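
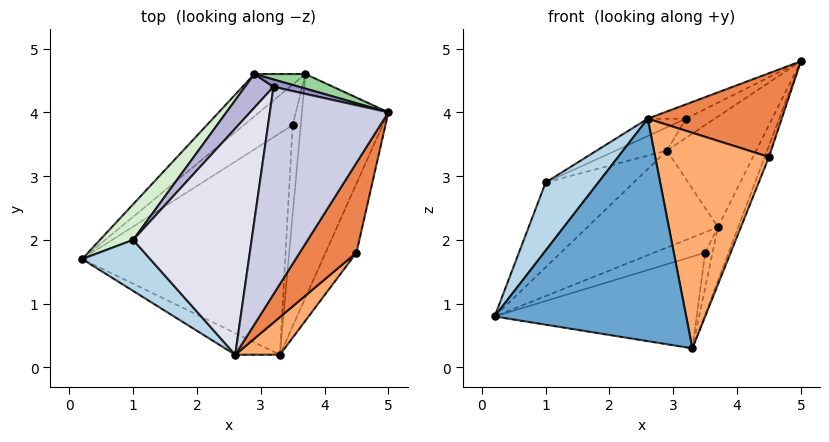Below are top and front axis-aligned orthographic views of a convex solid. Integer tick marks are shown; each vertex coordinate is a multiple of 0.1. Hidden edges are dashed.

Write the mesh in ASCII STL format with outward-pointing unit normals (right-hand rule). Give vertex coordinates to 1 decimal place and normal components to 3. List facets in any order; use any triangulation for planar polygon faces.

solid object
 facet normal -0.445 -0.891 -0.087
  outer loop
   vertex 2.6 0.2 3.9
   vertex 0.2 1.7 0.8
   vertex 3.3 0.2 0.3
  endloop
 endfacet
 facet normal 0.899 0.102 -0.426
  outer loop
   vertex 3.7 4.6 2.2
   vertex 5.0 4.0 4.8
   vertex 3.3 0.2 0.3
  endloop
 endfacet
 facet normal -0.787 -0.494 0.370
  outer loop
   vertex 1.0 2.0 2.9
   vertex 0.2 1.7 0.8
   vertex 2.6 0.2 3.9
  endloop
 endfacet
 facet normal 0.914 0.065 -0.400
  outer loop
   vertex 4.5 1.8 3.3
   vertex 3.3 0.2 0.3
   vertex 5.0 4.0 4.8
  endloop
 endfacet
 facet normal 0.627 -0.531 0.570
  outer loop
   vertex 4.5 1.8 3.3
   vertex 5.0 4.0 4.8
   vertex 2.6 0.2 3.9
  endloop
 endfacet
 facet normal 0.662 -0.738 0.129
  outer loop
   vertex 4.5 1.8 3.3
   vertex 2.6 0.2 3.9
   vertex 3.3 0.2 0.3
  endloop
 endfacet
 facet normal 0.036 0.383 -0.923
  outer loop
   vertex 3.5 3.8 1.8
   vertex 3.3 0.2 0.3
   vertex 0.2 1.7 0.8
  endloop
 endfacet
 facet normal -0.016 0.450 -0.893
  outer loop
   vertex 3.5 3.8 1.8
   vertex 0.2 1.7 0.8
   vertex 3.7 4.6 2.2
  endloop
 endfacet
 facet normal 0.371 0.340 -0.865
  outer loop
   vertex 3.5 3.8 1.8
   vertex 3.7 4.6 2.2
   vertex 3.3 0.2 0.3
  endloop
 endfacet
 facet normal 0.192 0.973 0.128
  outer loop
   vertex 2.9 4.6 3.4
   vertex 5.0 4.0 4.8
   vertex 3.7 4.6 2.2
  endloop
 endfacet
 facet normal -0.514 0.786 -0.343
  outer loop
   vertex 2.9 4.6 3.4
   vertex 3.7 4.6 2.2
   vertex 0.2 1.7 0.8
  endloop
 endfacet
 facet normal -0.806 0.545 0.229
  outer loop
   vertex 2.9 4.6 3.4
   vertex 0.2 1.7 0.8
   vertex 1.0 2.0 2.9
  endloop
 endfacet
 facet normal 0.030 0.934 0.356
  outer loop
   vertex 3.2 4.4 3.9
   vertex 5.0 4.0 4.8
   vertex 2.9 4.6 3.4
  endloop
 endfacet
 facet normal -0.705 0.403 0.584
  outer loop
   vertex 3.2 4.4 3.9
   vertex 2.9 4.6 3.4
   vertex 1.0 2.0 2.9
  endloop
 endfacet
 facet normal -0.435 0.062 0.898
  outer loop
   vertex 3.2 4.4 3.9
   vertex 2.6 0.2 3.9
   vertex 5.0 4.0 4.8
  endloop
 endfacet
 facet normal -0.473 0.068 0.878
  outer loop
   vertex 3.2 4.4 3.9
   vertex 1.0 2.0 2.9
   vertex 2.6 0.2 3.9
  endloop
 endfacet
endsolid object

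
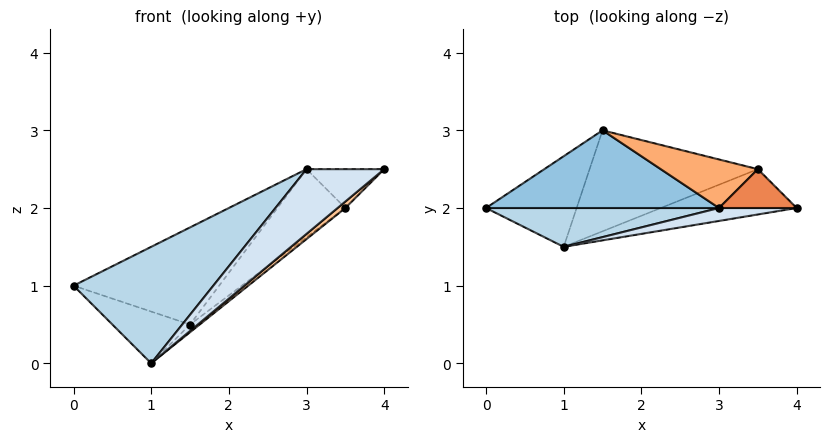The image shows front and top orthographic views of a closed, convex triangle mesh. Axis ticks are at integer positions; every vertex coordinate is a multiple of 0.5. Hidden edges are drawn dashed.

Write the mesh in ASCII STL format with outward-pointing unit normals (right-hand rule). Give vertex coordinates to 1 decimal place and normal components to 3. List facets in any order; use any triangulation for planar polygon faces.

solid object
 facet normal -0.527 0.422 -0.738
  outer loop
   vertex 1.0 1.5 0.0
   vertex 0.0 2.0 1.0
   vertex 1.5 3.0 0.5
  endloop
 endfacet
 facet normal -0.298 0.745 0.596
  outer loop
   vertex 3.0 2.0 2.5
   vertex 1.5 3.0 0.5
   vertex 0.0 2.0 1.0
  endloop
 endfacet
 facet normal -0.156 -0.937 0.312
  outer loop
   vertex 3.0 2.0 2.5
   vertex 0.0 2.0 1.0
   vertex 1.0 1.5 0.0
  endloop
 endfacet
 facet normal 0.000 -0.981 0.196
  outer loop
   vertex 3.0 2.0 2.5
   vertex 1.0 1.5 0.0
   vertex 4.0 2.0 2.5
  endloop
 endfacet
 facet normal 0.000 0.707 0.707
  outer loop
   vertex 3.5 2.5 2.0
   vertex 3.0 2.0 2.5
   vertex 4.0 2.0 2.5
  endloop
 endfacet
 facet normal -0.226 0.793 0.566
  outer loop
   vertex 3.5 2.5 2.0
   vertex 1.5 3.0 0.5
   vertex 3.0 2.0 2.5
  endloop
 endfacet
 facet normal 0.647 -0.108 -0.755
  outer loop
   vertex 3.5 2.5 2.0
   vertex 4.0 2.0 2.5
   vertex 1.0 1.5 0.0
  endloop
 endfacet
 facet normal 0.609 0.061 -0.791
  outer loop
   vertex 3.5 2.5 2.0
   vertex 1.0 1.5 0.0
   vertex 1.5 3.0 0.5
  endloop
 endfacet
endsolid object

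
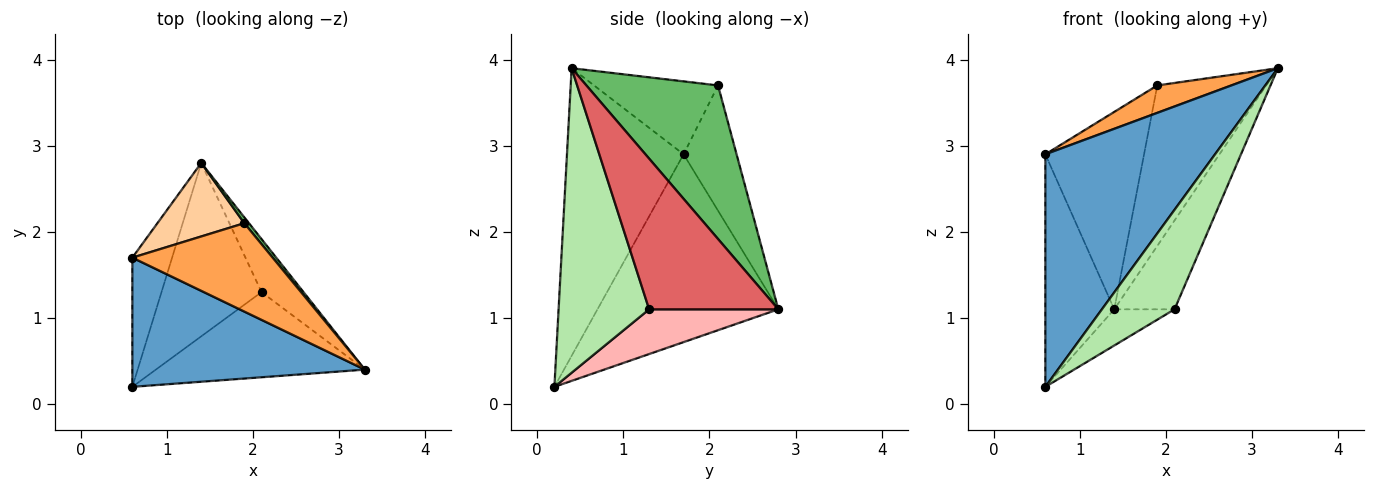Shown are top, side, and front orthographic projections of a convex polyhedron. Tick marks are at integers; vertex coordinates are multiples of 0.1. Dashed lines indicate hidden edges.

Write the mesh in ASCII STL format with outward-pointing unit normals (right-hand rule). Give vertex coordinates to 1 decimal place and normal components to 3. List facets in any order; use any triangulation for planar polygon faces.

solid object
 facet normal -0.515 -0.749 0.416
  outer loop
   vertex 0.6 0.2 0.2
   vertex 3.3 0.4 3.9
   vertex 0.6 1.7 2.9
  endloop
 endfacet
 facet normal -0.917 0.349 -0.194
  outer loop
   vertex 1.4 2.8 1.1
   vertex 0.6 0.2 0.2
   vertex 0.6 1.7 2.9
  endloop
 endfacet
 facet normal -0.445 -0.266 0.855
  outer loop
   vertex 1.9 2.1 3.7
   vertex 0.6 1.7 2.9
   vertex 3.3 0.4 3.9
  endloop
 endfacet
 facet normal -0.449 0.837 0.312
  outer loop
   vertex 1.9 2.1 3.7
   vertex 1.4 2.8 1.1
   vertex 0.6 1.7 2.9
  endloop
 endfacet
 facet normal 0.770 0.637 0.023
  outer loop
   vertex 1.9 2.1 3.7
   vertex 3.3 0.4 3.9
   vertex 1.4 2.8 1.1
  endloop
 endfacet
 facet normal 0.688 -0.552 -0.472
  outer loop
   vertex 2.1 1.3 1.1
   vertex 3.3 0.4 3.9
   vertex 0.6 0.2 0.2
  endloop
 endfacet
 facet normal 0.879 0.410 -0.245
  outer loop
   vertex 2.1 1.3 1.1
   vertex 1.4 2.8 1.1
   vertex 3.3 0.4 3.9
  endloop
 endfacet
 facet normal 0.401 0.187 -0.897
  outer loop
   vertex 2.1 1.3 1.1
   vertex 0.6 0.2 0.2
   vertex 1.4 2.8 1.1
  endloop
 endfacet
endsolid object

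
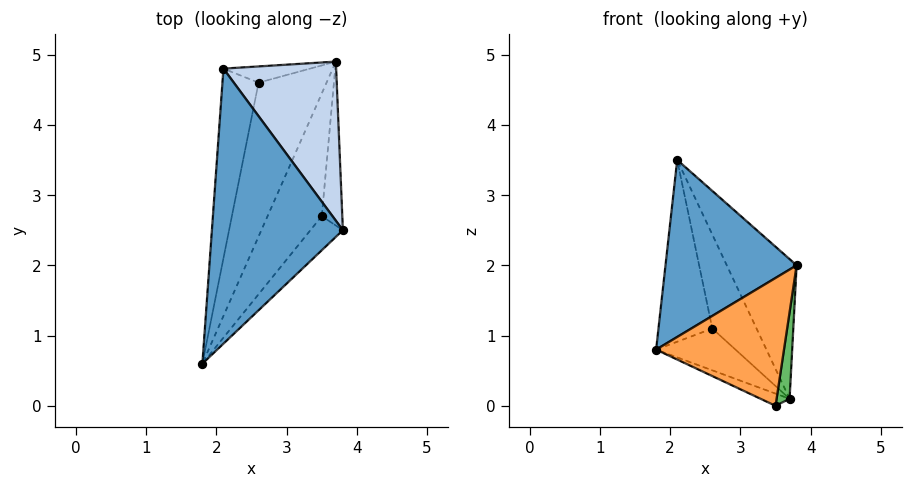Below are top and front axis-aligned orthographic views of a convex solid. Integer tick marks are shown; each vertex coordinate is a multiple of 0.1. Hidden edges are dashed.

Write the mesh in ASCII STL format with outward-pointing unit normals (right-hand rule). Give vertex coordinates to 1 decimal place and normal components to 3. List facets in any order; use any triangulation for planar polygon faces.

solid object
 facet normal 0.010 -0.541 0.841
  outer loop
   vertex 2.1 4.8 3.5
   vertex 1.8 0.6 0.8
   vertex 3.8 2.5 2.0
  endloop
 endfacet
 facet normal 0.841 0.357 0.406
  outer loop
   vertex 3.7 4.9 0.1
   vertex 2.1 4.8 3.5
   vertex 3.8 2.5 2.0
  endloop
 endfacet
 facet normal 0.731 -0.659 -0.176
  outer loop
   vertex 3.5 2.7 0.0
   vertex 3.8 2.5 2.0
   vertex 1.8 0.6 0.8
  endloop
 endfacet
 facet normal -0.508 0.085 -0.857
  outer loop
   vertex 3.5 2.7 0.0
   vertex 1.8 0.6 0.8
   vertex 3.7 4.9 0.1
  endloop
 endfacet
 facet normal 0.984 -0.082 -0.156
  outer loop
   vertex 3.5 2.7 0.0
   vertex 3.7 4.9 0.1
   vertex 3.8 2.5 2.0
  endloop
 endfacet
 facet normal -0.954 0.207 -0.216
  outer loop
   vertex 2.6 4.6 1.1
   vertex 1.8 0.6 0.8
   vertex 2.1 4.8 3.5
  endloop
 endfacet
 facet normal -0.688 0.190 -0.700
  outer loop
   vertex 2.6 4.6 1.1
   vertex 3.7 4.9 0.1
   vertex 1.8 0.6 0.8
  endloop
 endfacet
 facet normal -0.390 0.907 -0.157
  outer loop
   vertex 2.6 4.6 1.1
   vertex 2.1 4.8 3.5
   vertex 3.7 4.9 0.1
  endloop
 endfacet
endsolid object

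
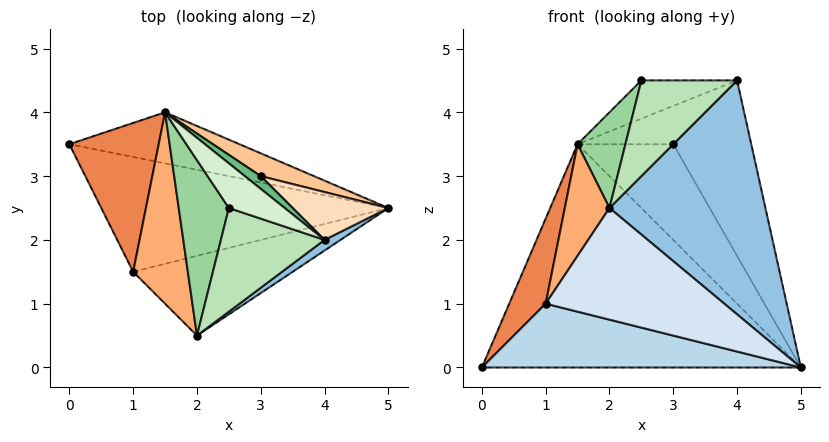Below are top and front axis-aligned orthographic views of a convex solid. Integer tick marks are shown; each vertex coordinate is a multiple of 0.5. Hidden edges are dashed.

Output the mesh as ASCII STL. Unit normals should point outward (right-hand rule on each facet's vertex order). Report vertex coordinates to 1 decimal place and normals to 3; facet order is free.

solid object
 facet normal 0.191 0.957 -0.219
  outer loop
   vertex 1.5 4.0 3.5
   vertex 5.0 2.5 0.0
   vertex 0.0 3.5 0.0
  endloop
 endfacet
 facet normal 0.576 -0.817 0.037
  outer loop
   vertex 4.0 2.0 4.5
   vertex 2.0 0.5 2.5
   vertex 5.0 2.5 0.0
  endloop
 endfacet
 facet normal -0.097 -0.483 -0.870
  outer loop
   vertex 1.0 1.5 1.0
   vertex 0.0 3.5 0.0
   vertex 5.0 2.5 0.0
  endloop
 endfacet
 facet normal 0.058 -0.812 -0.580
  outer loop
   vertex 1.0 1.5 1.0
   vertex 5.0 2.5 0.0
   vertex 2.0 0.5 2.5
  endloop
 endfacet
 facet normal -0.881 -0.235 0.411
  outer loop
   vertex 1.0 1.5 1.0
   vertex 1.5 4.0 3.5
   vertex 0.0 3.5 0.0
  endloop
 endfacet
 facet normal -0.874 -0.245 0.420
  outer loop
   vertex 1.0 1.5 1.0
   vertex 2.0 0.5 2.5
   vertex 1.5 4.0 3.5
  endloop
 endfacet
 facet normal 0.544 0.816 0.194
  outer loop
   vertex 3.0 3.0 3.5
   vertex 5.0 2.5 0.0
   vertex 1.5 4.0 3.5
  endloop
 endfacet
 facet normal 0.574 0.790 0.215
  outer loop
   vertex 3.0 3.0 3.5
   vertex 4.0 2.0 4.5
   vertex 5.0 2.5 0.0
  endloop
 endfacet
 facet normal 0.535 0.802 0.267
  outer loop
   vertex 3.0 3.0 3.5
   vertex 1.5 4.0 3.5
   vertex 4.0 2.0 4.5
  endloop
 endfacet
 facet normal -0.847 -0.254 0.466
  outer loop
   vertex 2.5 2.5 4.5
   vertex 1.5 4.0 3.5
   vertex 2.0 0.5 2.5
  endloop
 endfacet
 facet normal -0.221 -0.662 0.717
  outer loop
   vertex 2.5 2.5 4.5
   vertex 2.0 0.5 2.5
   vertex 4.0 2.0 4.5
  endloop
 endfacet
 facet normal 0.212 0.636 0.742
  outer loop
   vertex 2.5 2.5 4.5
   vertex 4.0 2.0 4.5
   vertex 1.5 4.0 3.5
  endloop
 endfacet
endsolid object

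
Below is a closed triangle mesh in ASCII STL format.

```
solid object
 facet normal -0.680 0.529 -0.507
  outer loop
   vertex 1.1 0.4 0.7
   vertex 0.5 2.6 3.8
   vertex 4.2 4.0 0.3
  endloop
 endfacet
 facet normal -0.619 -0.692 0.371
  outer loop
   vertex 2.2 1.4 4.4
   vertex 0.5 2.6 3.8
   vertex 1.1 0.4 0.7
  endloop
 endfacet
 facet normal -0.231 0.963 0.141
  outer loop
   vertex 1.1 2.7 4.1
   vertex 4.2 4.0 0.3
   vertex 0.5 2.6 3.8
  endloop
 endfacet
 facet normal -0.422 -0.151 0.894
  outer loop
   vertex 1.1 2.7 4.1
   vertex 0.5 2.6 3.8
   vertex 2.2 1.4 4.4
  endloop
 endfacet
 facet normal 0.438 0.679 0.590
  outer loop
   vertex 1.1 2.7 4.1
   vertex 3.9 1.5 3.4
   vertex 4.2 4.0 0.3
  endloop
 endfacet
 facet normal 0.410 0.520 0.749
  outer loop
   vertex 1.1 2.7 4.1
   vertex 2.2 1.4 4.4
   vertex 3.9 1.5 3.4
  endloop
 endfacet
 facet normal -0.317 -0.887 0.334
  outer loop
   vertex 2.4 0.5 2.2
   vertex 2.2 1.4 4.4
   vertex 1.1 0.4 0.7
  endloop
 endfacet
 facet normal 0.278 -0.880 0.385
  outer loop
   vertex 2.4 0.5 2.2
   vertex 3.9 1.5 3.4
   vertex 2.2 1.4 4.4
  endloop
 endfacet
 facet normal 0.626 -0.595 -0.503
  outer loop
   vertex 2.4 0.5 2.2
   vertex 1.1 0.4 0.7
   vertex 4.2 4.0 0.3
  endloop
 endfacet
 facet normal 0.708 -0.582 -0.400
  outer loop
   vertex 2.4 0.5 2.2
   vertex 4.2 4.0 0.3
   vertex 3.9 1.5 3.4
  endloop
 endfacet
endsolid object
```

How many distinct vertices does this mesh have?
7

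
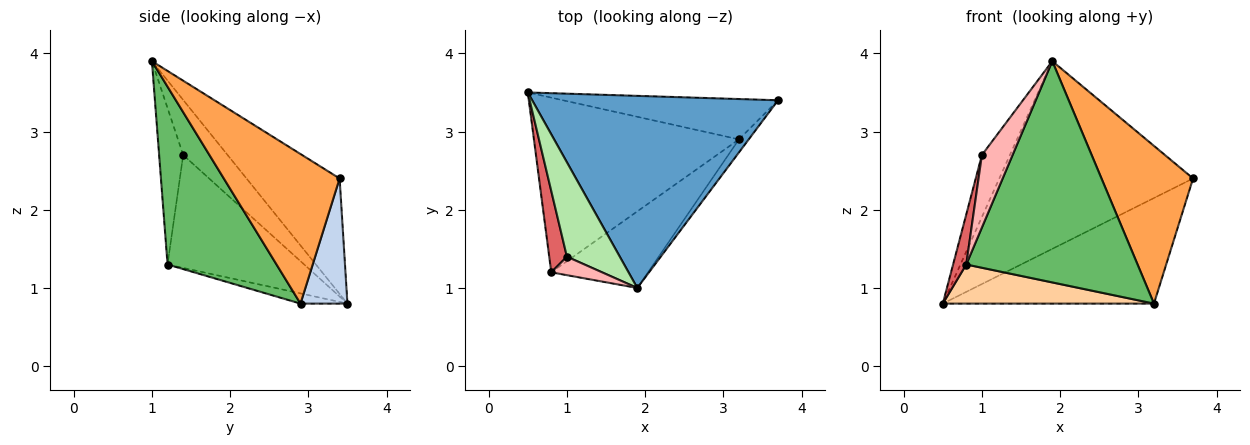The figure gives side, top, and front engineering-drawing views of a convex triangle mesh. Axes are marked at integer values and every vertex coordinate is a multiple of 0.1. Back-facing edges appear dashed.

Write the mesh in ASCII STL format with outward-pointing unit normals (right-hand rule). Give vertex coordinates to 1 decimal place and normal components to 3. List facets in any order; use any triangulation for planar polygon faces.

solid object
 facet normal -0.318 0.663 0.678
  outer loop
   vertex 1.9 1.0 3.9
   vertex 3.7 3.4 2.4
   vertex 0.5 3.5 0.8
  endloop
 endfacet
 facet normal 0.203 0.915 -0.349
  outer loop
   vertex 3.2 2.9 0.8
   vertex 0.5 3.5 0.8
   vertex 3.7 3.4 2.4
  endloop
 endfacet
 facet normal 0.783 -0.619 -0.051
  outer loop
   vertex 3.2 2.9 0.8
   vertex 3.7 3.4 2.4
   vertex 1.9 1.0 3.9
  endloop
 endfacet
 facet normal -0.048 -0.218 -0.975
  outer loop
   vertex 0.8 1.2 1.3
   vertex 0.5 3.5 0.8
   vertex 3.2 2.9 0.8
  endloop
 endfacet
 facet normal 0.515 -0.810 -0.280
  outer loop
   vertex 0.8 1.2 1.3
   vertex 3.2 2.9 0.8
   vertex 1.9 1.0 3.9
  endloop
 endfacet
 facet normal -0.657 0.414 0.630
  outer loop
   vertex 1.0 1.4 2.7
   vertex 1.9 1.0 3.9
   vertex 0.5 3.5 0.8
  endloop
 endfacet
 facet normal -0.984 -0.095 0.154
  outer loop
   vertex 1.0 1.4 2.7
   vertex 0.5 3.5 0.8
   vertex 0.8 1.2 1.3
  endloop
 endfacet
 facet normal -0.605 -0.771 0.197
  outer loop
   vertex 1.0 1.4 2.7
   vertex 0.8 1.2 1.3
   vertex 1.9 1.0 3.9
  endloop
 endfacet
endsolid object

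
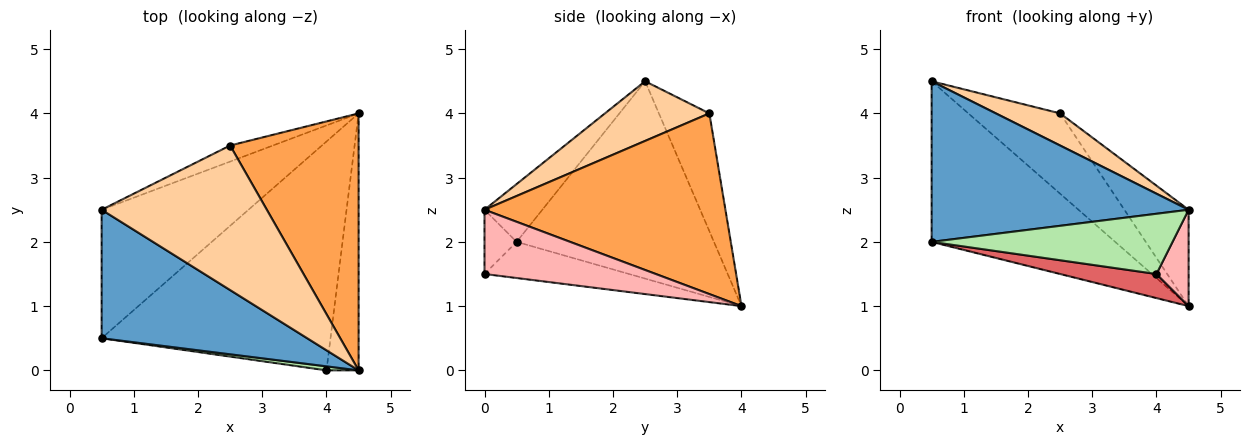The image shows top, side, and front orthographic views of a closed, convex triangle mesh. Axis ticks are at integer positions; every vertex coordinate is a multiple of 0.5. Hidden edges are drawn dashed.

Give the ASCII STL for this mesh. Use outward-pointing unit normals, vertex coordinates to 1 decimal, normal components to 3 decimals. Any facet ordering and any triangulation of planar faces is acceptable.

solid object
 facet normal -0.173 -0.769 0.615
  outer loop
   vertex 0.5 2.5 4.5
   vertex 0.5 0.5 2.0
   vertex 4.5 0.0 2.5
  endloop
 endfacet
 facet normal -0.643 0.598 -0.478
  outer loop
   vertex 0.5 2.5 4.5
   vertex 4.5 4.0 1.0
   vertex 0.5 0.5 2.0
  endloop
 endfacet
 facet normal 0.796 0.212 0.566
  outer loop
   vertex 2.5 3.5 4.0
   vertex 4.5 0.0 2.5
   vertex 4.5 4.0 1.0
  endloop
 endfacet
 facet normal 0.332 -0.205 0.921
  outer loop
   vertex 2.5 3.5 4.0
   vertex 0.5 2.5 4.5
   vertex 4.5 0.0 2.5
  endloop
 endfacet
 facet normal -0.475 0.863 -0.173
  outer loop
   vertex 2.5 3.5 4.0
   vertex 4.5 4.0 1.0
   vertex 0.5 2.5 4.5
  endloop
 endfacet
 facet normal -0.132 -0.989 0.066
  outer loop
   vertex 4.0 0.0 1.5
   vertex 4.5 0.0 2.5
   vertex 0.5 0.5 2.0
  endloop
 endfacet
 facet normal -0.155 -0.103 -0.982
  outer loop
   vertex 4.0 0.0 1.5
   vertex 0.5 0.5 2.0
   vertex 4.5 4.0 1.0
  endloop
 endfacet
 facet normal 0.882 -0.165 -0.441
  outer loop
   vertex 4.0 0.0 1.5
   vertex 4.5 4.0 1.0
   vertex 4.5 0.0 2.5
  endloop
 endfacet
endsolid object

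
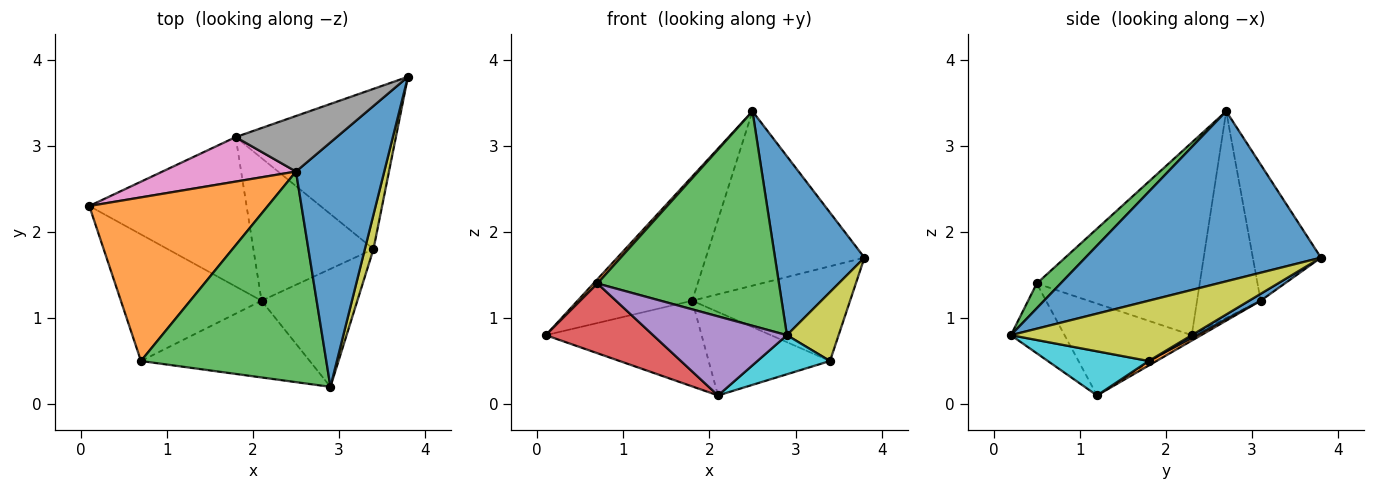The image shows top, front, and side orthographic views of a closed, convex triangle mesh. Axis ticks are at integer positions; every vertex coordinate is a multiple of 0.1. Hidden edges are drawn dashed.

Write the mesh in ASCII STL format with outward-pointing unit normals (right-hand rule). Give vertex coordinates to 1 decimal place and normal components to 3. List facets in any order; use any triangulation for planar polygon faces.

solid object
 facet normal 0.841 -0.319 0.437
  outer loop
   vertex 2.5 2.7 3.4
   vertex 2.9 0.2 0.8
   vertex 3.8 3.8 1.7
  endloop
 endfacet
 facet normal -0.733 -0.018 0.680
  outer loop
   vertex 0.7 0.5 1.4
   vertex 2.5 2.7 3.4
   vertex 0.1 2.3 0.8
  endloop
 endfacet
 facet normal 0.093 -0.710 0.698
  outer loop
   vertex 0.7 0.5 1.4
   vertex 2.9 0.2 0.8
   vertex 2.5 2.7 3.4
  endloop
 endfacet
 facet normal -0.496 -0.419 -0.760
  outer loop
   vertex 2.1 1.2 0.1
   vertex 0.7 0.5 1.4
   vertex 0.1 2.3 0.8
  endloop
 endfacet
 facet normal -0.277 -0.690 -0.669
  outer loop
   vertex 2.1 1.2 0.1
   vertex 2.9 0.2 0.8
   vertex 0.7 0.5 1.4
  endloop
 endfacet
 facet normal -0.030 0.497 -0.867
  outer loop
   vertex 1.8 3.1 1.2
   vertex 2.1 1.2 0.1
   vertex 0.1 2.3 0.8
  endloop
 endfacet
 facet normal -0.463 0.834 0.299
  outer loop
   vertex 1.8 3.1 1.2
   vertex 0.1 2.3 0.8
   vertex 2.5 2.7 3.4
  endloop
 endfacet
 facet normal -0.379 0.882 0.281
  outer loop
   vertex 1.8 3.1 1.2
   vertex 2.5 2.7 3.4
   vertex 3.8 3.8 1.7
  endloop
 endfacet
 facet normal 0.953 -0.272 0.136
  outer loop
   vertex 3.4 1.8 0.5
   vertex 3.8 3.8 1.7
   vertex 2.9 0.2 0.8
  endloop
 endfacet
 facet normal 0.401 -0.288 -0.870
  outer loop
   vertex 3.4 1.8 0.5
   vertex 2.9 0.2 0.8
   vertex 2.1 1.2 0.1
  endloop
 endfacet
 facet normal 0.037 0.509 -0.860
  outer loop
   vertex 3.4 1.8 0.5
   vertex 1.8 3.1 1.2
   vertex 3.8 3.8 1.7
  endloop
 endfacet
 facet normal 0.033 0.505 -0.863
  outer loop
   vertex 3.4 1.8 0.5
   vertex 2.1 1.2 0.1
   vertex 1.8 3.1 1.2
  endloop
 endfacet
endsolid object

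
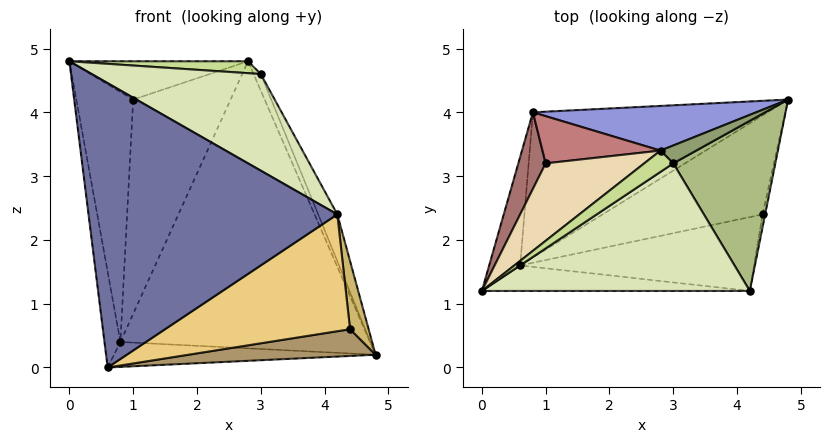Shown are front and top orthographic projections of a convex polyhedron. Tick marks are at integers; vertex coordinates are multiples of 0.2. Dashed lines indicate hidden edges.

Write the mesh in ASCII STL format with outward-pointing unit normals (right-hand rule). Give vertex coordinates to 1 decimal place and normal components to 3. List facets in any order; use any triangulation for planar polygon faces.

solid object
 facet normal -0.051 -0.995 -0.089
  outer loop
   vertex 4.2 1.2 2.4
   vertex 0.0 1.2 4.8
   vertex 0.6 1.6 0.0
  endloop
 endfacet
 facet normal -0.988 0.102 -0.115
  outer loop
   vertex 0.8 4.0 0.4
   vertex 0.6 1.6 0.0
   vertex 0.0 1.2 4.8
  endloop
 endfacet
 facet normal -0.042 0.987 0.154
  outer loop
   vertex 0.8 4.0 0.4
   vertex 2.8 3.4 4.8
   vertex 4.8 4.2 0.2
  endloop
 endfacet
 facet normal -0.058 0.169 -0.984
  outer loop
   vertex 0.8 4.0 0.4
   vertex 4.8 4.2 0.2
   vertex 0.6 1.6 0.0
  endloop
 endfacet
 facet normal 0.816 0.393 0.423
  outer loop
   vertex 3.0 3.2 4.6
   vertex 4.8 4.2 0.2
   vertex 2.8 3.4 4.8
  endloop
 endfacet
 facet normal 0.911 0.109 0.398
  outer loop
   vertex 3.0 3.2 4.6
   vertex 4.2 1.2 2.4
   vertex 4.8 4.2 0.2
  endloop
 endfacet
 facet normal 0.358 -0.456 0.815
  outer loop
   vertex 3.0 3.2 4.6
   vertex 2.8 3.4 4.8
   vertex 0.0 1.2 4.8
  endloop
 endfacet
 facet normal 0.415 -0.549 0.726
  outer loop
   vertex 3.0 3.2 4.6
   vertex 0.0 1.2 4.8
   vertex 4.2 1.2 2.4
  endloop
 endfacet
 facet normal 0.203 -0.255 -0.945
  outer loop
   vertex 4.4 2.4 0.6
   vertex 0.6 1.6 0.0
   vertex 4.8 4.2 0.2
  endloop
 endfacet
 facet normal 0.973 -0.226 -0.042
  outer loop
   vertex 4.4 2.4 0.6
   vertex 4.8 4.2 0.2
   vertex 4.2 1.2 2.4
  endloop
 endfacet
 facet normal 0.254 -0.818 -0.517
  outer loop
   vertex 4.4 2.4 0.6
   vertex 4.2 1.2 2.4
   vertex 0.6 1.6 0.0
  endloop
 endfacet
 facet normal -0.329 0.418 0.847
  outer loop
   vertex 1.0 3.2 4.2
   vertex 0.0 1.2 4.8
   vertex 2.8 3.4 4.8
  endloop
 endfacet
 facet normal -0.867 0.477 0.146
  outer loop
   vertex 1.0 3.2 4.2
   vertex 0.8 4.0 0.4
   vertex 0.0 1.2 4.8
  endloop
 endfacet
 facet normal -0.177 0.961 0.212
  outer loop
   vertex 1.0 3.2 4.2
   vertex 2.8 3.4 4.8
   vertex 0.8 4.0 0.4
  endloop
 endfacet
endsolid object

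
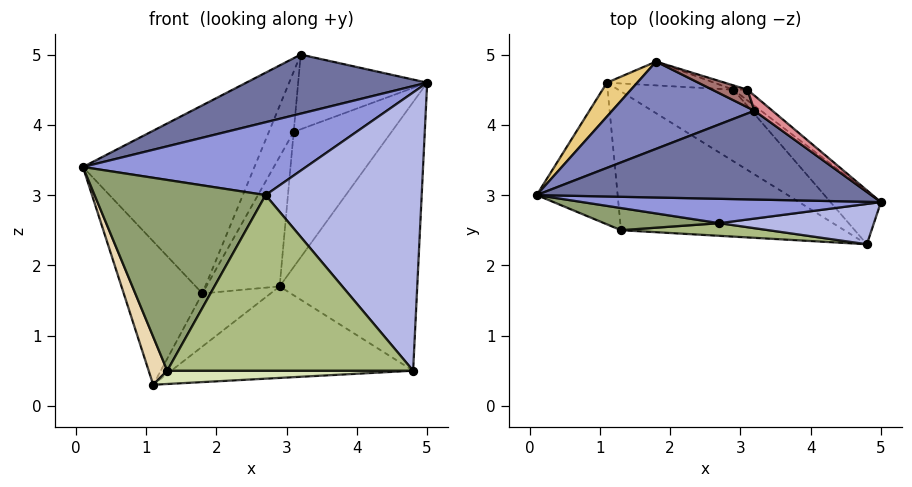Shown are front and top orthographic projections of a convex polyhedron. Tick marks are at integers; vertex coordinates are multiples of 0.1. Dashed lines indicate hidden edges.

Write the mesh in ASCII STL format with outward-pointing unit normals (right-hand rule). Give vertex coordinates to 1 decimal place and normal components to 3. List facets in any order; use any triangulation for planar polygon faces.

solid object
 facet normal -0.210 -0.542 0.814
  outer loop
   vertex 3.2 4.2 5.0
   vertex 0.1 3.0 3.4
   vertex 5.0 2.9 4.6
  endloop
 endfacet
 facet normal -0.494 0.789 0.366
  outer loop
   vertex 3.2 4.2 5.0
   vertex 1.8 4.9 1.6
   vertex 0.1 3.0 3.4
  endloop
 endfacet
 facet normal -0.097 -0.944 0.316
  outer loop
   vertex 2.7 2.6 3.0
   vertex 5.0 2.9 4.6
   vertex 0.1 3.0 3.4
  endloop
 endfacet
 facet normal 0.029 -0.989 0.143
  outer loop
   vertex 2.7 2.6 3.0
   vertex 4.8 2.3 0.5
   vertex 5.0 2.9 4.6
  endloop
 endfacet
 facet normal -0.134 -0.984 0.114
  outer loop
   vertex 2.7 2.6 3.0
   vertex 0.1 3.0 3.4
   vertex 1.3 2.5 0.5
  endloop
 endfacet
 facet normal -0.057 -0.996 0.072
  outer loop
   vertex 2.7 2.6 3.0
   vertex 1.3 2.5 0.5
   vertex 4.8 2.3 0.5
  endloop
 endfacet
 facet normal 0.712 0.689 -0.136
  outer loop
   vertex 2.9 4.5 1.7
   vertex 5.0 2.9 4.6
   vertex 4.8 2.3 0.5
  endloop
 endfacet
 facet normal -0.005 -0.095 -0.995
  outer loop
   vertex 1.1 4.6 0.3
   vertex 4.8 2.3 0.5
   vertex 1.3 2.5 0.5
  endloop
 endfacet
 facet normal 0.346 0.856 -0.384
  outer loop
   vertex 1.1 4.6 0.3
   vertex 1.8 4.9 1.6
   vertex 2.9 4.5 1.7
  endloop
 endfacet
 facet normal 0.463 0.698 -0.546
  outer loop
   vertex 1.1 4.6 0.3
   vertex 2.9 4.5 1.7
   vertex 4.8 2.3 0.5
  endloop
 endfacet
 facet normal -0.645 0.744 0.176
  outer loop
   vertex 1.1 4.6 0.3
   vertex 0.1 3.0 3.4
   vertex 1.8 4.9 1.6
  endloop
 endfacet
 facet normal -0.924 -0.122 -0.361
  outer loop
   vertex 1.1 4.6 0.3
   vertex 1.3 2.5 0.5
   vertex 0.1 3.0 3.4
  endloop
 endfacet
 facet normal -0.196 0.941 0.275
  outer loop
   vertex 3.1 4.5 3.9
   vertex 1.8 4.9 1.6
   vertex 3.2 4.2 5.0
  endloop
 endfacet
 facet normal 0.344 0.938 -0.031
  outer loop
   vertex 3.1 4.5 3.9
   vertex 2.9 4.5 1.7
   vertex 1.8 4.9 1.6
  endloop
 endfacet
 facet normal 0.601 0.783 0.159
  outer loop
   vertex 3.1 4.5 3.9
   vertex 3.2 4.2 5.0
   vertex 5.0 2.9 4.6
  endloop
 endfacet
 facet normal 0.656 0.753 -0.060
  outer loop
   vertex 3.1 4.5 3.9
   vertex 5.0 2.9 4.6
   vertex 2.9 4.5 1.7
  endloop
 endfacet
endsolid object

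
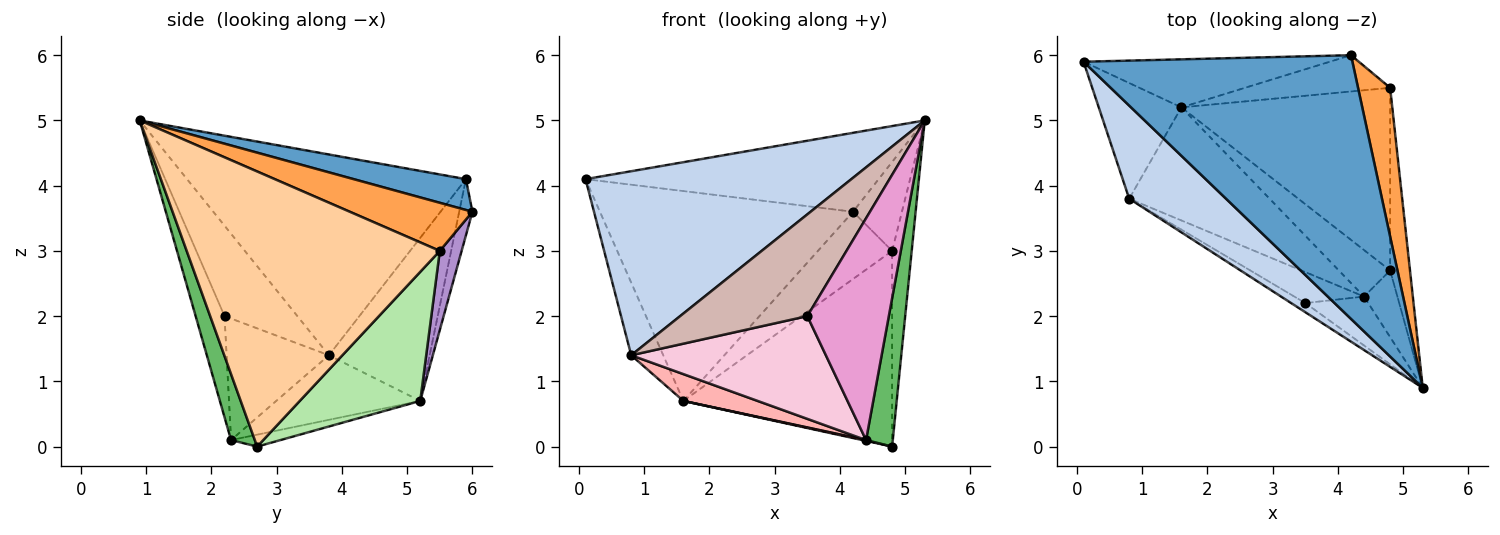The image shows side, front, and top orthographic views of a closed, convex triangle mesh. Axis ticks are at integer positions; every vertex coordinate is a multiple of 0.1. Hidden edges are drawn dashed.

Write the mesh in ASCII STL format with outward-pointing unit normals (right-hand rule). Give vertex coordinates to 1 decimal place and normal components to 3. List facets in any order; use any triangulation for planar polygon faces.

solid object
 facet normal 0.109 0.285 0.952
  outer loop
   vertex 4.2 6.0 3.6
   vertex 0.1 5.9 4.1
   vertex 5.3 0.9 5.0
  endloop
 endfacet
 facet normal -0.683 -0.651 0.329
  outer loop
   vertex 0.8 3.8 1.4
   vertex 5.3 0.9 5.0
   vertex 0.1 5.9 4.1
  endloop
 endfacet
 facet normal 0.789 0.315 0.527
  outer loop
   vertex 4.8 5.5 3.0
   vertex 4.2 6.0 3.6
   vertex 5.3 0.9 5.0
  endloop
 endfacet
 facet normal 0.994 0.077 -0.072
  outer loop
   vertex 4.8 5.5 3.0
   vertex 5.3 0.9 5.0
   vertex 4.8 2.7 0.0
  endloop
 endfacet
 facet normal 0.629 -0.709 -0.318
  outer loop
   vertex 4.4 2.3 0.1
   vertex 4.8 2.7 0.0
   vertex 5.3 0.9 5.0
  endloop
 endfacet
 facet normal 0.389 0.674 -0.629
  outer loop
   vertex 1.6 5.2 0.7
   vertex 4.8 5.5 3.0
   vertex 4.8 2.7 0.0
  endloop
 endfacet
 facet normal -0.226 -0.017 -0.974
  outer loop
   vertex 1.6 5.2 0.7
   vertex 4.8 2.7 0.0
   vertex 4.4 2.3 0.1
  endloop
 endfacet
 facet normal -0.408 -0.211 -0.888
  outer loop
   vertex 1.6 5.2 0.7
   vertex 4.4 2.3 0.1
   vertex 0.8 3.8 1.4
  endloop
 endfacet
 facet normal 0.250 0.852 -0.460
  outer loop
   vertex 1.6 5.2 0.7
   vertex 4.2 6.0 3.6
   vertex 4.8 5.5 3.0
  endloop
 endfacet
 facet normal -0.051 0.974 -0.223
  outer loop
   vertex 1.6 5.2 0.7
   vertex 0.1 5.9 4.1
   vertex 4.2 6.0 3.6
  endloop
 endfacet
 facet normal -0.858 0.273 -0.435
  outer loop
   vertex 1.6 5.2 0.7
   vertex 0.8 3.8 1.4
   vertex 0.1 5.9 4.1
  endloop
 endfacet
 facet normal -0.495 -0.865 -0.078
  outer loop
   vertex 3.5 2.2 2.0
   vertex 5.3 0.9 5.0
   vertex 0.8 3.8 1.4
  endloop
 endfacet
 facet normal -0.327 -0.923 -0.204
  outer loop
   vertex 3.5 2.2 2.0
   vertex 4.4 2.3 0.1
   vertex 5.3 0.9 5.0
  endloop
 endfacet
 facet normal -0.449 -0.855 -0.258
  outer loop
   vertex 3.5 2.2 2.0
   vertex 0.8 3.8 1.4
   vertex 4.4 2.3 0.1
  endloop
 endfacet
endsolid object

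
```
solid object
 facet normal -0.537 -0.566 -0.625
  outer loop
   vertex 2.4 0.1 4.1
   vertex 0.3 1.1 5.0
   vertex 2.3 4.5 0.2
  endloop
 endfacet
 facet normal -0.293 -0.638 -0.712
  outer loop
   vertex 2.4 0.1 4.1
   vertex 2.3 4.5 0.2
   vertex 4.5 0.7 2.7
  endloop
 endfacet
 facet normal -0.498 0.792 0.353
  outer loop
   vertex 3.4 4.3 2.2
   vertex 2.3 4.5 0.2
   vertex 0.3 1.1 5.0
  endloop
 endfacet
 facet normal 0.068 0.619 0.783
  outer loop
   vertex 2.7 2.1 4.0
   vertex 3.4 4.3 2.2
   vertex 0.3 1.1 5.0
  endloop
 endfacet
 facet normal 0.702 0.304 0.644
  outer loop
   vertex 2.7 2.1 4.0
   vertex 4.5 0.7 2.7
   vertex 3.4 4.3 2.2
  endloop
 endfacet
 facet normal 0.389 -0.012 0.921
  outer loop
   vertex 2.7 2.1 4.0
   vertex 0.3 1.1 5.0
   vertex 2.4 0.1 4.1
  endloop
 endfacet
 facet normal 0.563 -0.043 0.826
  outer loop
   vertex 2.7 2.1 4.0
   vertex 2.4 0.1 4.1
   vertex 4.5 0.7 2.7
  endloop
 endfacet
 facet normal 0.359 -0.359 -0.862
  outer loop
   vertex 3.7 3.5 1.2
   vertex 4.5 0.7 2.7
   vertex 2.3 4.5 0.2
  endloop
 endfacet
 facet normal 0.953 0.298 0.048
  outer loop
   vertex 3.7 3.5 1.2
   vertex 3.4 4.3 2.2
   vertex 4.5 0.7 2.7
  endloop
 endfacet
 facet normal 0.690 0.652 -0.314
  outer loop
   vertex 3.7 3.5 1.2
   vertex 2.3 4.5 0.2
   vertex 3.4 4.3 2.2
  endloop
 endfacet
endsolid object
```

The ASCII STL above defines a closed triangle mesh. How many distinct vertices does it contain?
7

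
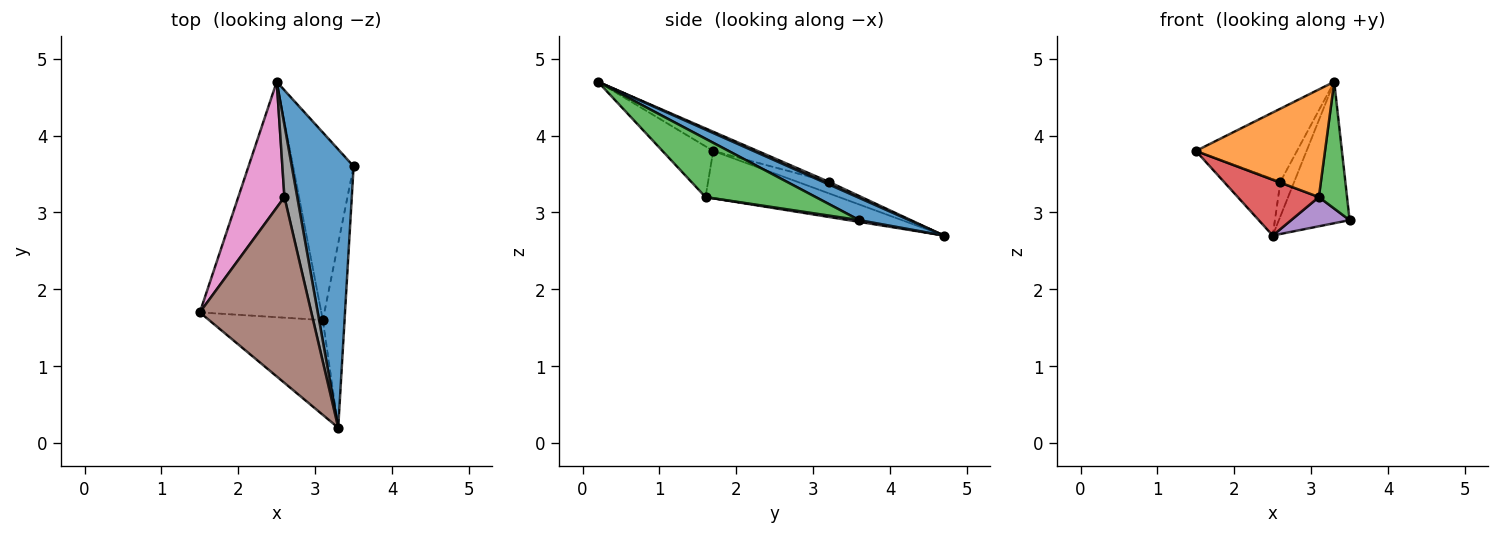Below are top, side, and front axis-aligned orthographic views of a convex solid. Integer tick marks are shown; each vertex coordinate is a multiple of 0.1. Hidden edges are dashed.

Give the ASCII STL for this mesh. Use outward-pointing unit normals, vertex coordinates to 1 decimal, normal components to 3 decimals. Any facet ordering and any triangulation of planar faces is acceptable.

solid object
 facet normal 0.305 0.432 0.849
  outer loop
   vertex 2.5 4.7 2.7
   vertex 3.3 0.2 4.7
   vertex 3.5 3.6 2.9
  endloop
 endfacet
 facet normal -0.283 -0.720 -0.634
  outer loop
   vertex 3.1 1.6 3.2
   vertex 3.3 0.2 4.7
   vertex 1.5 1.7 3.8
  endloop
 endfacet
 facet normal 0.911 -0.233 -0.339
  outer loop
   vertex 3.1 1.6 3.2
   vertex 3.5 3.6 2.9
   vertex 3.3 0.2 4.7
  endloop
 endfacet
 facet normal -0.355 -0.215 -0.910
  outer loop
   vertex 3.1 1.6 3.2
   vertex 1.5 1.7 3.8
   vertex 2.5 4.7 2.7
  endloop
 endfacet
 facet normal 0.028 -0.154 -0.988
  outer loop
   vertex 3.1 1.6 3.2
   vertex 2.5 4.7 2.7
   vertex 3.5 3.6 2.9
  endloop
 endfacet
 facet normal -0.158 0.361 0.919
  outer loop
   vertex 2.6 3.2 3.4
   vertex 1.5 1.7 3.8
   vertex 3.3 0.2 4.7
  endloop
 endfacet
 facet normal -0.222 0.400 0.889
  outer loop
   vertex 2.6 3.2 3.4
   vertex 2.5 4.7 2.7
   vertex 1.5 1.7 3.8
  endloop
 endfacet
 facet normal 0.177 0.426 0.887
  outer loop
   vertex 2.6 3.2 3.4
   vertex 3.3 0.2 4.7
   vertex 2.5 4.7 2.7
  endloop
 endfacet
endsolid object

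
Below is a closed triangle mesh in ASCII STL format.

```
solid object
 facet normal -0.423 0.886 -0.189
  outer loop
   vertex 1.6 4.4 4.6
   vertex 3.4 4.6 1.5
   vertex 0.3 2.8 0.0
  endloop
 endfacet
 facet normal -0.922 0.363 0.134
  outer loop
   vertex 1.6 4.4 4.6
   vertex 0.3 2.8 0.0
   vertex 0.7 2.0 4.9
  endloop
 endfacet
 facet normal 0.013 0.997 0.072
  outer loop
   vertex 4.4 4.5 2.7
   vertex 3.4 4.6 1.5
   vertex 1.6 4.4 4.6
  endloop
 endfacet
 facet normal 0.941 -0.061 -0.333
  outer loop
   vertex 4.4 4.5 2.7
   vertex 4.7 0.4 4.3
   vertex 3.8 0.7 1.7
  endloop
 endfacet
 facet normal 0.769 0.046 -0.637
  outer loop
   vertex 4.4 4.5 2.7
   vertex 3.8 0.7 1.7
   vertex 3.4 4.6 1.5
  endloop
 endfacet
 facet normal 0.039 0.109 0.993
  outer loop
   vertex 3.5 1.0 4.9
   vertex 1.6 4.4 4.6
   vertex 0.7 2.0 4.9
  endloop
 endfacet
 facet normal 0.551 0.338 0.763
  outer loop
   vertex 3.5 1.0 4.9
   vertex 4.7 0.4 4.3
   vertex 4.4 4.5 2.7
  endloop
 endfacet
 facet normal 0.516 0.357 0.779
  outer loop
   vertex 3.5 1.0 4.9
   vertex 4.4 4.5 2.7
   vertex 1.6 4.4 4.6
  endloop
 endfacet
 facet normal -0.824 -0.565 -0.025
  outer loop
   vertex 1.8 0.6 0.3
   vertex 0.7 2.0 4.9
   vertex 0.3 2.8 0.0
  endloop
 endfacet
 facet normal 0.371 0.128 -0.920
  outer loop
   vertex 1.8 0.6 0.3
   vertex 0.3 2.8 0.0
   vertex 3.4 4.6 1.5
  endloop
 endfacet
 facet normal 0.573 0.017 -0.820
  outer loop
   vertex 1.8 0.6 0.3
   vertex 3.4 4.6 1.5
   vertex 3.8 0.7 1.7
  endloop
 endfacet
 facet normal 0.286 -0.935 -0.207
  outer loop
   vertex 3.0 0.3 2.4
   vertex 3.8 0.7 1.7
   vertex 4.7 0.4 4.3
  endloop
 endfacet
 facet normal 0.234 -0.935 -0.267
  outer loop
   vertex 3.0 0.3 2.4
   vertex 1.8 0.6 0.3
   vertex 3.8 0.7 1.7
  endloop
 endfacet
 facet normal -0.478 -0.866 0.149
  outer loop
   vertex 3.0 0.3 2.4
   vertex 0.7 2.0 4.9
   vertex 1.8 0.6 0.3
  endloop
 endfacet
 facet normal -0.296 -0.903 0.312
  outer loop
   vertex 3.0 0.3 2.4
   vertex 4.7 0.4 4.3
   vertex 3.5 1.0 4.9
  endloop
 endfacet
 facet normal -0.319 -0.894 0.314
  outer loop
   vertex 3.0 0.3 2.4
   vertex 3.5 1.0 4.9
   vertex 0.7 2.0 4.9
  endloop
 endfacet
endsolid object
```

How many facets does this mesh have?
16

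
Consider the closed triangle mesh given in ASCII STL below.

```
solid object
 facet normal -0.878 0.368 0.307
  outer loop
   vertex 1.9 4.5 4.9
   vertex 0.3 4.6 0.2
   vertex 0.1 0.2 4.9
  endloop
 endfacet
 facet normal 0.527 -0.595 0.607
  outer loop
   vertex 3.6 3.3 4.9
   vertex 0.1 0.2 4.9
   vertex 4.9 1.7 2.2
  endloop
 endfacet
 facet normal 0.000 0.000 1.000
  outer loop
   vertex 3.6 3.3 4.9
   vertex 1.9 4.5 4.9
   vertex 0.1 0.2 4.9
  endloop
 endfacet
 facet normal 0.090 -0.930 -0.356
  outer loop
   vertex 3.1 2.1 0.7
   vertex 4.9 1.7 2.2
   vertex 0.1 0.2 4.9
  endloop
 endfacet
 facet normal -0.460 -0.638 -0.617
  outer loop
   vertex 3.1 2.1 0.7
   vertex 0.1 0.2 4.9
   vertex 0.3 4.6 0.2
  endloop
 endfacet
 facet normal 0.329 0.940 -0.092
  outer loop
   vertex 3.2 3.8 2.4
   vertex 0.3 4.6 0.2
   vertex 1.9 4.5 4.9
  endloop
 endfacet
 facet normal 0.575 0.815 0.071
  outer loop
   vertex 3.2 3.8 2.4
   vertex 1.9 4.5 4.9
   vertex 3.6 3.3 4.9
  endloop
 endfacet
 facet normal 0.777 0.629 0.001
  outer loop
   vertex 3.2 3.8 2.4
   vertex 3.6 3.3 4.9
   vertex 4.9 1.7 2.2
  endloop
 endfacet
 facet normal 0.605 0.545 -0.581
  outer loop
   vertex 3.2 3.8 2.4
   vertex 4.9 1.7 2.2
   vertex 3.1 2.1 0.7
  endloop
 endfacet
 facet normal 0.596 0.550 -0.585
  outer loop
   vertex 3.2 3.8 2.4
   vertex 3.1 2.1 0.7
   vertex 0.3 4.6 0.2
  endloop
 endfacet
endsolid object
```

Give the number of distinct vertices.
7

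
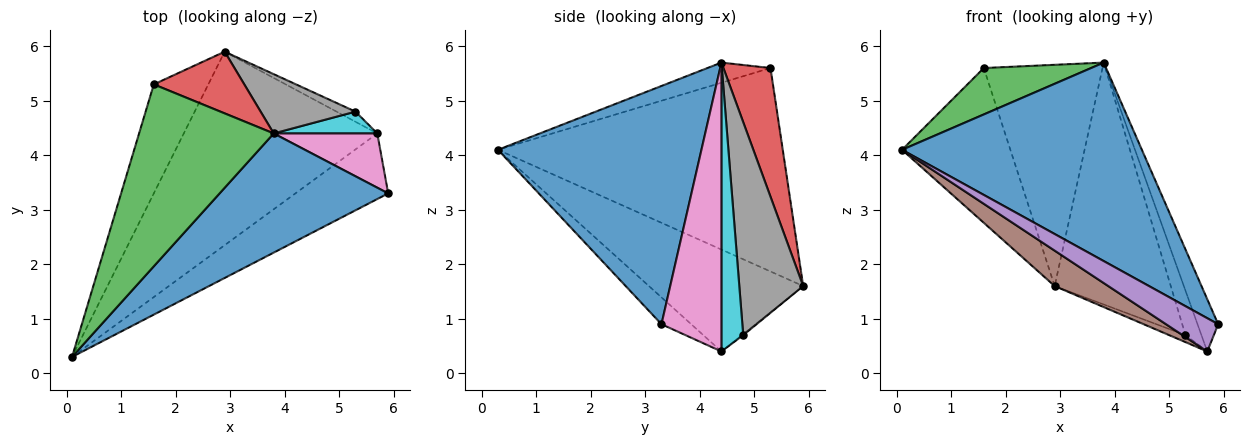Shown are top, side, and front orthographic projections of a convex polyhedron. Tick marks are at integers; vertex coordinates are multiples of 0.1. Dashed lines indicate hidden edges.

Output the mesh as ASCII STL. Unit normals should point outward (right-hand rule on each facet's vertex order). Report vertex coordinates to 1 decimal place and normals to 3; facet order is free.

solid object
 facet normal 0.588 -0.693 0.416
  outer loop
   vertex 3.8 4.4 5.7
   vertex 0.1 0.3 4.1
   vertex 5.9 3.3 0.9
  endloop
 endfacet
 facet normal -0.907 0.345 -0.243
  outer loop
   vertex 1.6 5.3 5.6
   vertex 2.9 5.9 1.6
   vertex 0.1 0.3 4.1
  endloop
 endfacet
 facet normal -0.144 -0.245 0.959
  outer loop
   vertex 1.6 5.3 5.6
   vertex 0.1 0.3 4.1
   vertex 3.8 4.4 5.7
  endloop
 endfacet
 facet normal 0.357 0.900 0.251
  outer loop
   vertex 1.6 5.3 5.6
   vertex 3.8 4.4 5.7
   vertex 2.9 5.9 1.6
  endloop
 endfacet
 facet normal -0.250 -0.438 -0.864
  outer loop
   vertex 5.7 4.4 0.4
   vertex 5.9 3.3 0.9
   vertex 0.1 0.3 4.1
  endloop
 endfacet
 facet normal -0.460 -0.160 -0.873
  outer loop
   vertex 5.7 4.4 0.4
   vertex 0.1 0.3 4.1
   vertex 2.9 5.9 1.6
  endloop
 endfacet
 facet normal 0.895 0.309 0.321
  outer loop
   vertex 5.7 4.4 0.4
   vertex 3.8 4.4 5.7
   vertex 5.9 3.3 0.9
  endloop
 endfacet
 facet normal 0.471 0.857 0.210
  outer loop
   vertex 5.3 4.8 0.7
   vertex 2.9 5.9 1.6
   vertex 3.8 4.4 5.7
  endloop
 endfacet
 facet normal -0.047 0.569 -0.821
  outer loop
   vertex 5.3 4.8 0.7
   vertex 5.7 4.4 0.4
   vertex 2.9 5.9 1.6
  endloop
 endfacet
 facet normal 0.775 0.567 0.278
  outer loop
   vertex 5.3 4.8 0.7
   vertex 3.8 4.4 5.7
   vertex 5.7 4.4 0.4
  endloop
 endfacet
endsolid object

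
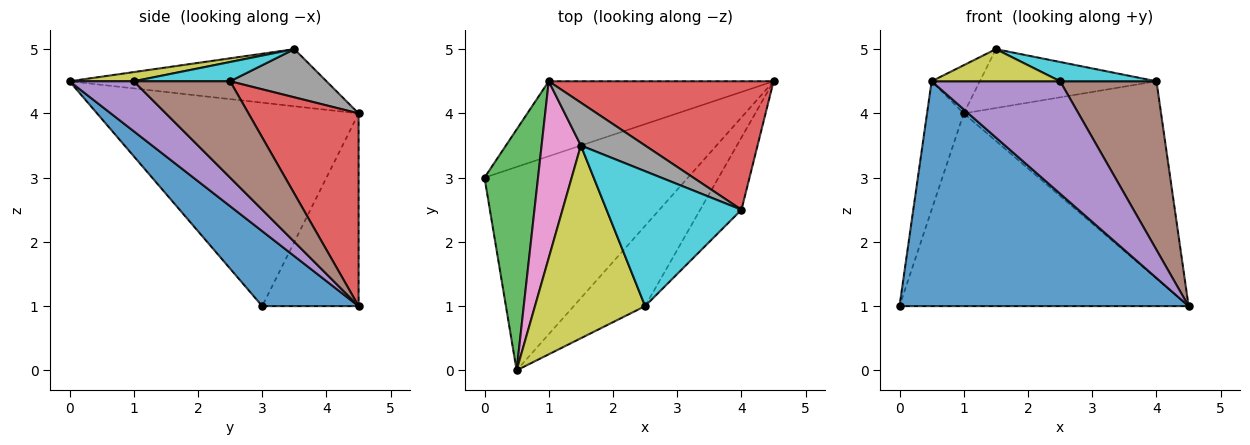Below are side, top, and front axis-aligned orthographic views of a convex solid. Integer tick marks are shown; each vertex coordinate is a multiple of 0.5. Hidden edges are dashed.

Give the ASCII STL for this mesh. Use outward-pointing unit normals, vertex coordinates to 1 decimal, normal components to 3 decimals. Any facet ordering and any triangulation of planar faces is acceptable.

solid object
 facet normal 0.240 -0.720 -0.651
  outer loop
   vertex 0.5 0.0 4.5
   vertex 0.0 3.0 1.0
   vertex 4.5 4.5 1.0
  endloop
 endfacet
 facet normal -0.297 0.890 -0.346
  outer loop
   vertex 1.0 4.5 4.0
   vertex 4.5 4.5 1.0
   vertex 0.0 3.0 1.0
  endloop
 endfacet
 facet normal -0.958 0.134 0.252
  outer loop
   vertex 1.0 4.5 4.0
   vertex 0.0 3.0 1.0
   vertex 0.5 0.0 4.5
  endloop
 endfacet
 facet normal 0.424 0.759 0.494
  outer loop
   vertex 4.0 2.5 4.5
   vertex 4.5 4.5 1.0
   vertex 1.0 4.5 4.0
  endloop
 endfacet
 facet normal 0.377 -0.754 -0.538
  outer loop
   vertex 2.5 1.0 4.5
   vertex 0.5 0.0 4.5
   vertex 4.5 4.5 1.0
  endloop
 endfacet
 facet normal 0.677 -0.677 -0.290
  outer loop
   vertex 2.5 1.0 4.5
   vertex 4.5 4.5 1.0
   vertex 4.0 2.5 4.5
  endloop
 endfacet
 facet normal -0.814 0.153 0.560
  outer loop
   vertex 1.5 3.5 5.0
   vertex 1.0 4.5 4.0
   vertex 0.5 0.0 4.5
  endloop
 endfacet
 facet normal 0.404 0.740 0.538
  outer loop
   vertex 1.5 3.5 5.0
   vertex 4.0 2.5 4.5
   vertex 1.0 4.5 4.0
  endloop
 endfacet
 facet normal 0.082 -0.164 0.983
  outer loop
   vertex 1.5 3.5 5.0
   vertex 0.5 0.0 4.5
   vertex 2.5 1.0 4.5
  endloop
 endfacet
 facet normal 0.140 -0.140 0.980
  outer loop
   vertex 1.5 3.5 5.0
   vertex 2.5 1.0 4.5
   vertex 4.0 2.5 4.5
  endloop
 endfacet
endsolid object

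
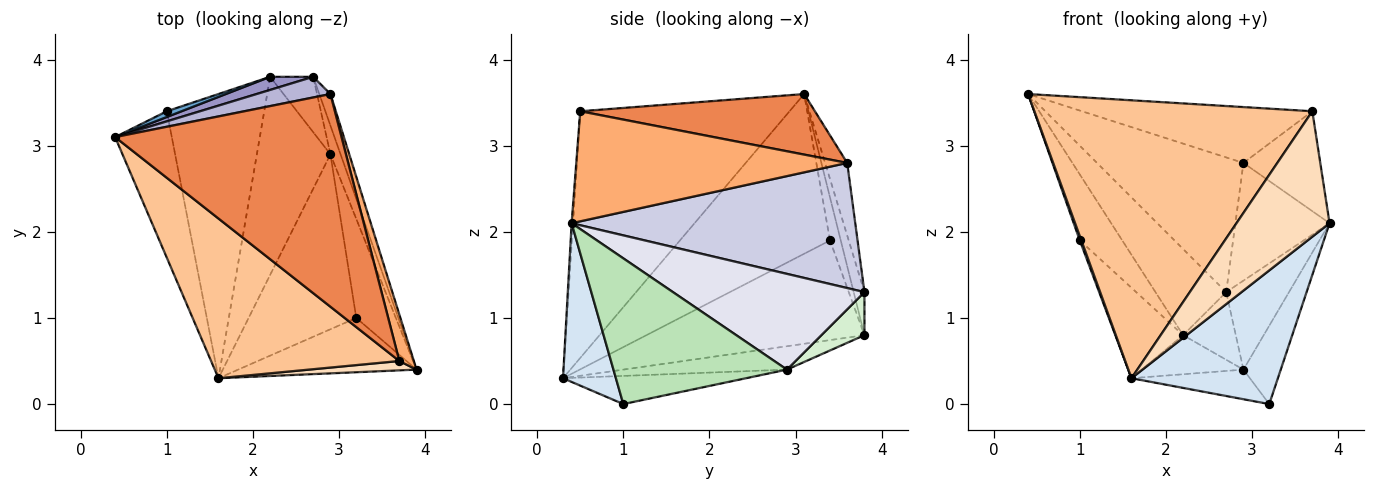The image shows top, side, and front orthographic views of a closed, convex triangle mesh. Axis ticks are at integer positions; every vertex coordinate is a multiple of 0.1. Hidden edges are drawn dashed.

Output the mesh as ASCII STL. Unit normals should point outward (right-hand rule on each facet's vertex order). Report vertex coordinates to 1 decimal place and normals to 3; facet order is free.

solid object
 facet normal -0.245 0.966 0.084
  outer loop
   vertex 1.0 3.4 1.9
   vertex 0.4 3.1 3.6
   vertex 2.2 3.8 0.8
  endloop
 endfacet
 facet normal -0.942 -0.010 -0.334
  outer loop
   vertex 1.0 3.4 1.9
   vertex 1.6 0.3 0.3
   vertex 0.4 3.1 3.6
  endloop
 endfacet
 facet normal -0.698 0.217 -0.682
  outer loop
   vertex 1.0 3.4 1.9
   vertex 2.2 3.8 0.8
   vertex 1.6 0.3 0.3
  endloop
 endfacet
 facet normal 0.317 -0.879 -0.357
  outer loop
   vertex 3.2 1.0 0.0
   vertex 3.9 0.4 2.1
   vertex 1.6 0.3 0.3
  endloop
 endfacet
 facet normal 0.250 0.246 0.936
  outer loop
   vertex 3.7 0.5 3.4
   vertex 2.9 3.6 2.8
   vertex 0.4 3.1 3.6
  endloop
 endfacet
 facet normal 0.954 0.271 0.126
  outer loop
   vertex 3.7 0.5 3.4
   vertex 3.9 0.4 2.1
   vertex 2.9 3.6 2.8
  endloop
 endfacet
 facet normal -0.547 -0.726 0.417
  outer loop
   vertex 3.7 0.5 3.4
   vertex 0.4 3.1 3.6
   vertex 1.6 0.3 0.3
  endloop
 endfacet
 facet normal -0.015 -0.997 0.074
  outer loop
   vertex 3.7 0.5 3.4
   vertex 1.6 0.3 0.3
   vertex 3.9 0.4 2.1
  endloop
 endfacet
 facet normal -0.298 0.185 -0.937
  outer loop
   vertex 2.9 2.9 0.4
   vertex 1.6 0.3 0.3
   vertex 2.2 3.8 0.8
  endloop
 endfacet
 facet normal -0.250 0.162 -0.955
  outer loop
   vertex 2.9 2.9 0.4
   vertex 3.2 1.0 0.0
   vertex 1.6 0.3 0.3
  endloop
 endfacet
 facet normal 0.945 0.203 -0.257
  outer loop
   vertex 2.9 2.9 0.4
   vertex 3.9 0.4 2.1
   vertex 3.2 1.0 0.0
  endloop
 endfacet
 facet normal 0.535 0.654 -0.535
  outer loop
   vertex 2.7 3.8 1.3
   vertex 2.9 2.9 0.4
   vertex 2.2 3.8 0.8
  endloop
 endfacet
 facet normal -0.149 0.978 0.149
  outer loop
   vertex 2.7 3.8 1.3
   vertex 2.2 3.8 0.8
   vertex 0.4 3.1 3.6
  endloop
 endfacet
 facet normal -0.148 0.978 0.150
  outer loop
   vertex 2.7 3.8 1.3
   vertex 0.4 3.1 3.6
   vertex 2.9 3.6 2.8
  endloop
 endfacet
 facet normal 0.946 0.314 -0.084
  outer loop
   vertex 2.7 3.8 1.3
   vertex 2.9 3.6 2.8
   vertex 3.9 0.4 2.1
  endloop
 endfacet
 facet normal 0.945 0.310 -0.100
  outer loop
   vertex 2.7 3.8 1.3
   vertex 3.9 0.4 2.1
   vertex 2.9 2.9 0.4
  endloop
 endfacet
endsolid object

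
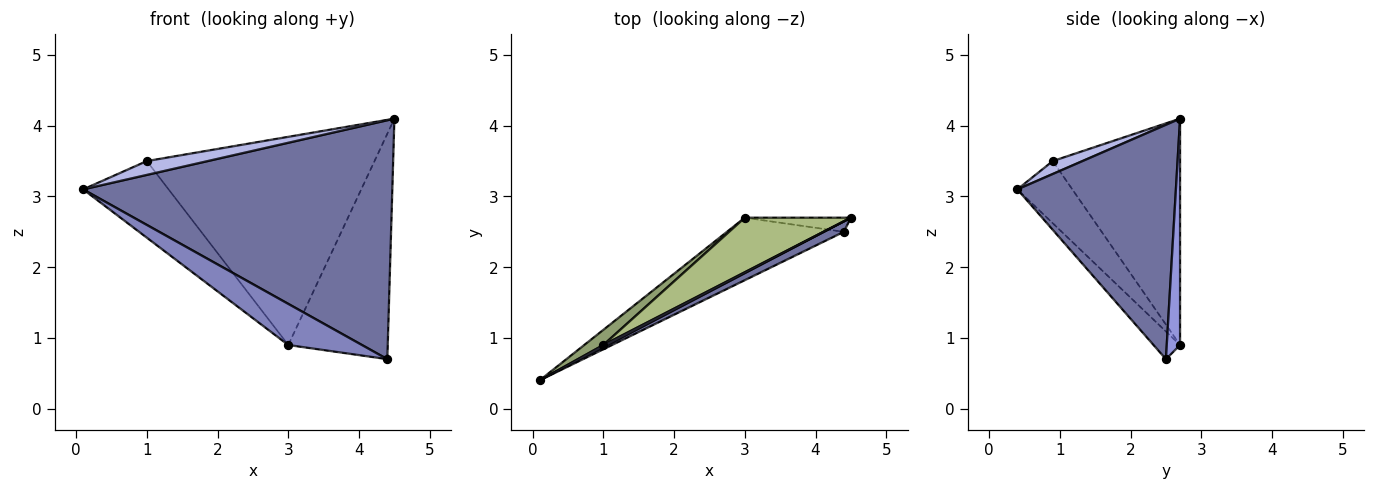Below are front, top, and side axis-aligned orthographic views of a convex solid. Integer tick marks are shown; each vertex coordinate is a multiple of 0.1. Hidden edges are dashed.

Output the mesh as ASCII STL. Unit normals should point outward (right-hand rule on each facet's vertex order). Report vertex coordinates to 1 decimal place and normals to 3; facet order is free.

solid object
 facet normal 0.456 -0.889 0.039
  outer loop
   vertex 4.4 2.5 0.7
   vertex 4.5 2.7 4.1
   vertex 0.1 0.4 3.1
  endloop
 endfacet
 facet normal -0.194 -0.539 -0.820
  outer loop
   vertex 3.0 2.7 0.9
   vertex 4.4 2.5 0.7
   vertex 0.1 0.4 3.1
  endloop
 endfacet
 facet normal 0.132 0.989 -0.062
  outer loop
   vertex 3.0 2.7 0.9
   vertex 4.5 2.7 4.1
   vertex 4.4 2.5 0.7
  endloop
 endfacet
 facet normal 0.435 -0.890 0.135
  outer loop
   vertex 1.0 0.9 3.5
   vertex 0.1 0.4 3.1
   vertex 4.5 2.7 4.1
  endloop
 endfacet
 facet normal -0.534 0.830 0.164
  outer loop
   vertex 1.0 0.9 3.5
   vertex 3.0 2.7 0.9
   vertex 0.1 0.4 3.1
  endloop
 endfacet
 facet normal -0.476 0.851 0.223
  outer loop
   vertex 1.0 0.9 3.5
   vertex 4.5 2.7 4.1
   vertex 3.0 2.7 0.9
  endloop
 endfacet
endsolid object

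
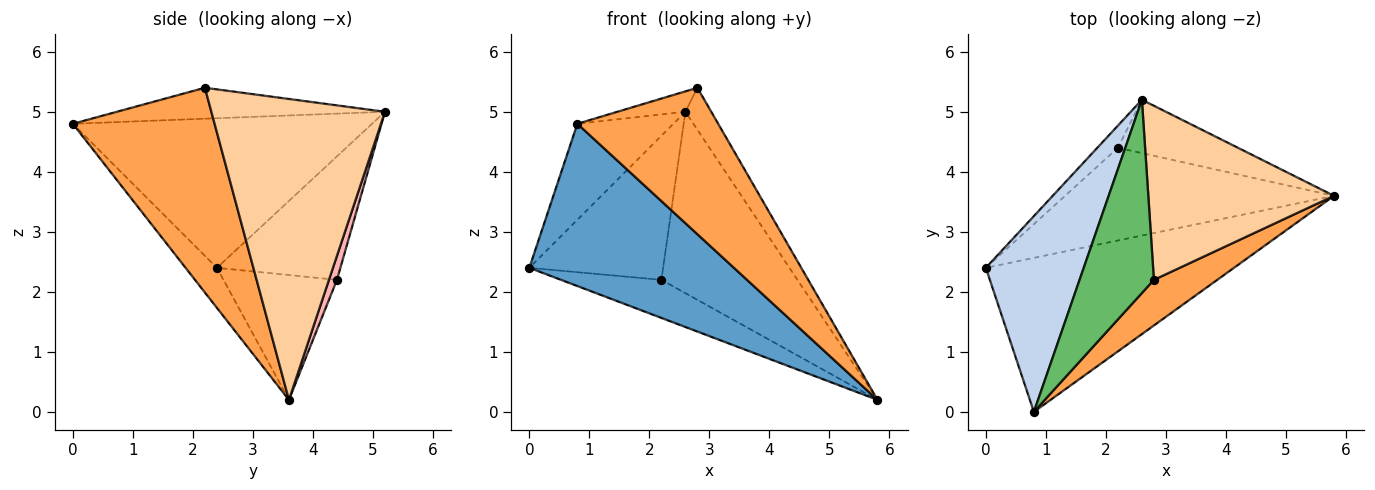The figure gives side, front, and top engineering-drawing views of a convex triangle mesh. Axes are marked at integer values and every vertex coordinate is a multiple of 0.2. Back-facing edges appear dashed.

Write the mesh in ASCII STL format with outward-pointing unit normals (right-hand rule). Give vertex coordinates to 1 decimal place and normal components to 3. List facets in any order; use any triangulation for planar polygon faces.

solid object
 facet normal -0.110 -0.721 -0.684
  outer loop
   vertex 0.8 0.0 4.8
   vertex 0.0 2.4 2.4
   vertex 5.8 3.6 0.2
  endloop
 endfacet
 facet normal -0.808 0.259 0.529
  outer loop
   vertex 2.6 5.2 5.0
   vertex 0.0 2.4 2.4
   vertex 0.8 0.0 4.8
  endloop
 endfacet
 facet normal 0.693 -0.688 0.214
  outer loop
   vertex 2.8 2.2 5.4
   vertex 0.8 0.0 4.8
   vertex 5.8 3.6 0.2
  endloop
 endfacet
 facet normal 0.844 0.126 0.521
  outer loop
   vertex 2.8 2.2 5.4
   vertex 5.8 3.6 0.2
   vertex 2.6 5.2 5.0
  endloop
 endfacet
 facet normal -0.382 0.097 0.919
  outer loop
   vertex 2.8 2.2 5.4
   vertex 2.6 5.2 5.0
   vertex 0.8 0.0 4.8
  endloop
 endfacet
 facet normal -0.395 0.349 -0.850
  outer loop
   vertex 2.2 4.4 2.2
   vertex 5.8 3.6 0.2
   vertex 0.0 2.4 2.4
  endloop
 endfacet
 facet normal -0.674 0.730 -0.112
  outer loop
   vertex 2.2 4.4 2.2
   vertex 0.0 2.4 2.4
   vertex 2.6 5.2 5.0
  endloop
 endfacet
 facet normal 0.056 0.958 -0.282
  outer loop
   vertex 2.2 4.4 2.2
   vertex 2.6 5.2 5.0
   vertex 5.8 3.6 0.2
  endloop
 endfacet
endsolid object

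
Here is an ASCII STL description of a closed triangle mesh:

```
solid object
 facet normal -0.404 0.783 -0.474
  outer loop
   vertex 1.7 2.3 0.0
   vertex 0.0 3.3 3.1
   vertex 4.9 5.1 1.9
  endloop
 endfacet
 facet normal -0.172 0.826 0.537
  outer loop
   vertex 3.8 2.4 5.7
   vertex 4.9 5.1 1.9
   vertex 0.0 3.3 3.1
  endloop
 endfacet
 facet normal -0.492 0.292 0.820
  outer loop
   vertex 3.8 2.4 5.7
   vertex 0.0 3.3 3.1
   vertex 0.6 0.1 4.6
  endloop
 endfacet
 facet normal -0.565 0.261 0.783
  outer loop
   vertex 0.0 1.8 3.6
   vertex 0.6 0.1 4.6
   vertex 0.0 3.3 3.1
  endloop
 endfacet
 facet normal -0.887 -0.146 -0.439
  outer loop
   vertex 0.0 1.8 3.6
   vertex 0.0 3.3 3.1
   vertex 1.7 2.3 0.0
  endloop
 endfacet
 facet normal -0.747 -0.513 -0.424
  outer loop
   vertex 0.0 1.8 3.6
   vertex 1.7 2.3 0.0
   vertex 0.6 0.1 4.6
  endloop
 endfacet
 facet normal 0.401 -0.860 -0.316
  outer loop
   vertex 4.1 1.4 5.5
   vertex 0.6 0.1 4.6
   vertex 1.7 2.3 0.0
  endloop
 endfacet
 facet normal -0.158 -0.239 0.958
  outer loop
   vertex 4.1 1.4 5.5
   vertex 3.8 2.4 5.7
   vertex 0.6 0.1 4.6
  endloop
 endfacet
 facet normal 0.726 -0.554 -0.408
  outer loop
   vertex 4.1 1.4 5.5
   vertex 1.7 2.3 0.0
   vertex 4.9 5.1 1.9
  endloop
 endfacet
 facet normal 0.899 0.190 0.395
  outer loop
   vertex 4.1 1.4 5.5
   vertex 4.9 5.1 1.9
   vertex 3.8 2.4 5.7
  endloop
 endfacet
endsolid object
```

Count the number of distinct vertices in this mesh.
7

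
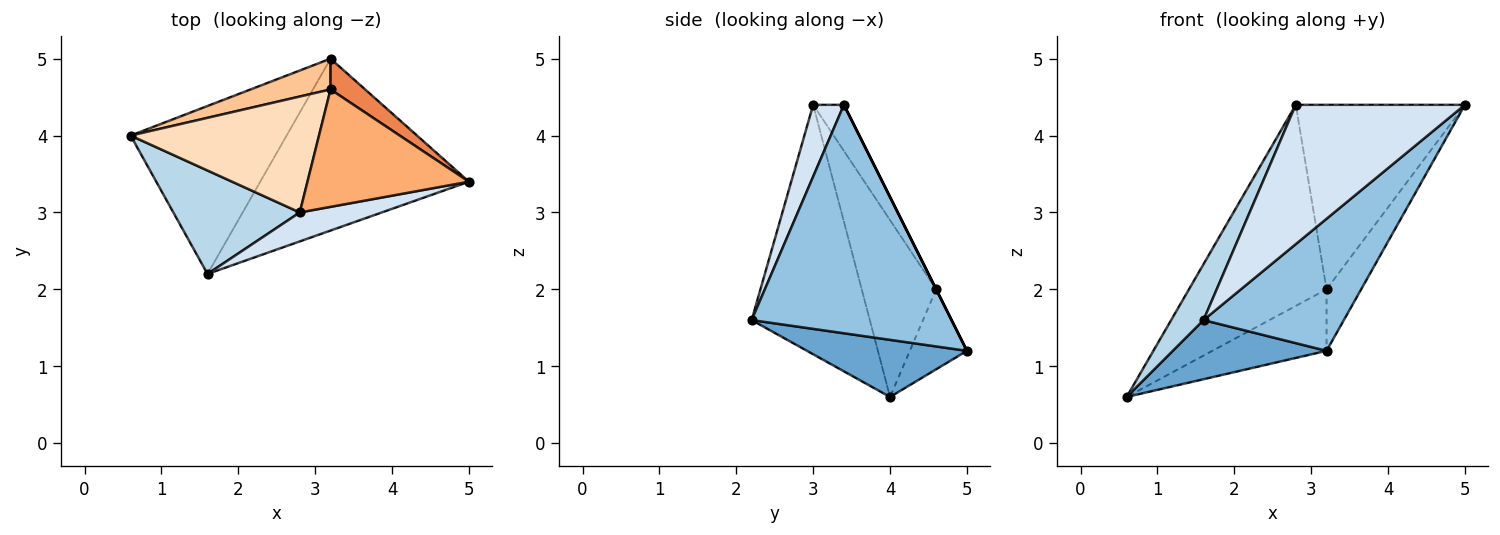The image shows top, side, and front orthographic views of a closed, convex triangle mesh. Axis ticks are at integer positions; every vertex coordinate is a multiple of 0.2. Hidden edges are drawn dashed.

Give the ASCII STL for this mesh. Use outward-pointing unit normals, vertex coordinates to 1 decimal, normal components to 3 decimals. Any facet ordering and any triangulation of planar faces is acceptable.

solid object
 facet normal 0.326 -0.314 -0.892
  outer loop
   vertex 3.2 5.0 1.2
   vertex 1.6 2.2 1.6
   vertex 0.6 4.0 0.6
  endloop
 endfacet
 facet normal 0.656 -0.460 -0.599
  outer loop
   vertex 3.2 5.0 1.2
   vertex 5.0 3.4 4.4
   vertex 1.6 2.2 1.6
  endloop
 endfacet
 facet normal -0.866 -0.237 0.439
  outer loop
   vertex 2.8 3.0 4.4
   vertex 0.6 4.0 0.6
   vertex 1.6 2.2 1.6
  endloop
 endfacet
 facet normal 0.175 -0.964 0.200
  outer loop
   vertex 2.8 3.0 4.4
   vertex 1.6 2.2 1.6
   vertex 5.0 3.4 4.4
  endloop
 endfacet
 facet normal 0.000 0.894 0.447
  outer loop
   vertex 3.2 4.6 2.0
   vertex 5.0 3.4 4.4
   vertex 3.2 5.0 1.2
  endloop
 endfacet
 facet normal -0.152 0.834 0.531
  outer loop
   vertex 3.2 4.6 2.0
   vertex 2.8 3.0 4.4
   vertex 5.0 3.4 4.4
  endloop
 endfacet
 facet normal -0.408 0.816 0.408
  outer loop
   vertex 3.2 4.6 2.0
   vertex 3.2 5.0 1.2
   vertex 0.6 4.0 0.6
  endloop
 endfacet
 facet normal -0.425 0.784 0.452
  outer loop
   vertex 3.2 4.6 2.0
   vertex 0.6 4.0 0.6
   vertex 2.8 3.0 4.4
  endloop
 endfacet
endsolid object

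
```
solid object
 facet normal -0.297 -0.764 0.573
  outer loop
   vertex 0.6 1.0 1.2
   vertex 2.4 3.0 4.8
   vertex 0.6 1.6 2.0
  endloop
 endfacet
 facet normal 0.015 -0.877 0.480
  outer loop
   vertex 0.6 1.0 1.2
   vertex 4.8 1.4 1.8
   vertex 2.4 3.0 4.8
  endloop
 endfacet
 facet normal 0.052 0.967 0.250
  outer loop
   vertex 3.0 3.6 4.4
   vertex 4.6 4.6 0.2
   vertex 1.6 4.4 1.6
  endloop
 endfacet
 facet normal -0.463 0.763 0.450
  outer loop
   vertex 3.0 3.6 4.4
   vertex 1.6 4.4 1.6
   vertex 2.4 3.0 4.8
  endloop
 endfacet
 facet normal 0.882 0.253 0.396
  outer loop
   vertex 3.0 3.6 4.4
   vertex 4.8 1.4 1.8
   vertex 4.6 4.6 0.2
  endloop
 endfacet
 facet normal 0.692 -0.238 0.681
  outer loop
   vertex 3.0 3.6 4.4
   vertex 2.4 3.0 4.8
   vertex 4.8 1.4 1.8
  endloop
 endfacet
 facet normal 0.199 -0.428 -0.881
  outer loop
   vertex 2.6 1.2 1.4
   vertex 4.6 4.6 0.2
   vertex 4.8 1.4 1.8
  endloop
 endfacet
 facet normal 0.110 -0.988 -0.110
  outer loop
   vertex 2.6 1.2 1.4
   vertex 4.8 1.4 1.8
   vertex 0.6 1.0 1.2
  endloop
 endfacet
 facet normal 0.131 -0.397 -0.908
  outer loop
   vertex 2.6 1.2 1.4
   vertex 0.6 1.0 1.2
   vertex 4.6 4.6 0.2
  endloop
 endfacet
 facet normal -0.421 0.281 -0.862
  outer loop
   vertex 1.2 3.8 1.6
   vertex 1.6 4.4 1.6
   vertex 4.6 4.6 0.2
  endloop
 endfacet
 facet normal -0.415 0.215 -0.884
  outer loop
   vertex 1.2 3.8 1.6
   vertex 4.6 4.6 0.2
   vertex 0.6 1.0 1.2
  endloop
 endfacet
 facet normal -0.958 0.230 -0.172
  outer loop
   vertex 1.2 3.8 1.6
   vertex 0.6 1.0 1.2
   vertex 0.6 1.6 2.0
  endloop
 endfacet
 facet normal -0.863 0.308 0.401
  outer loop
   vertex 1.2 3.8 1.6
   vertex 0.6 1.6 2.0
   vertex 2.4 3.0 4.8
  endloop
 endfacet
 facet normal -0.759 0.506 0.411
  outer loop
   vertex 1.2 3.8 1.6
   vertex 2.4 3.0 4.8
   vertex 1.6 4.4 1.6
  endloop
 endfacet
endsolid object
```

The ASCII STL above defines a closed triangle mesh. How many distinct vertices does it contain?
9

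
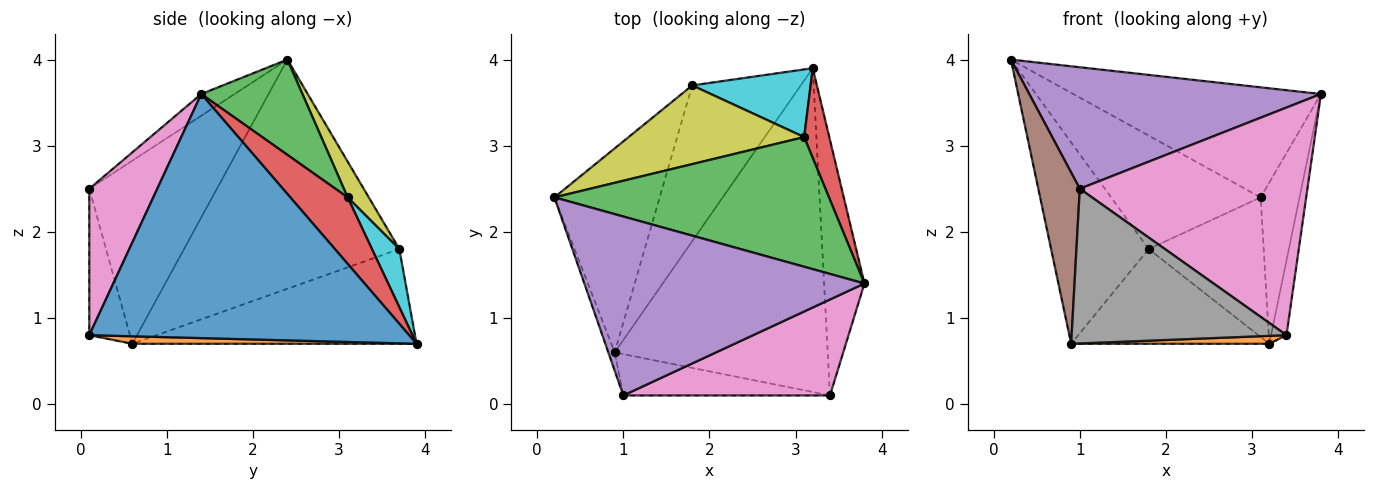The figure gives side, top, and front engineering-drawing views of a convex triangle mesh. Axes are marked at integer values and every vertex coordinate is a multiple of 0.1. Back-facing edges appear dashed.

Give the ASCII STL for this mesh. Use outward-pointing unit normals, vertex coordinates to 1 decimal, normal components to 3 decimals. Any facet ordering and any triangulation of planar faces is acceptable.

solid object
 facet normal 0.985 0.048 -0.163
  outer loop
   vertex 3.4 0.1 0.8
   vertex 3.2 3.9 0.7
   vertex 3.8 1.4 3.6
  endloop
 endfacet
 facet normal 0.035 -0.024 -0.999
  outer loop
   vertex 3.4 0.1 0.8
   vertex 0.9 0.6 0.7
   vertex 3.2 3.9 0.7
  endloop
 endfacet
 facet normal 0.256 0.626 0.737
  outer loop
   vertex 3.1 3.1 2.4
   vertex 0.2 2.4 4.0
   vertex 3.8 1.4 3.6
  endloop
 endfacet
 facet normal 0.790 0.536 0.299
  outer loop
   vertex 3.1 3.1 2.4
   vertex 3.8 1.4 3.6
   vertex 3.2 3.9 0.7
  endloop
 endfacet
 facet normal -0.064 -0.561 0.826
  outer loop
   vertex 1.0 0.1 2.5
   vertex 3.8 1.4 3.6
   vertex 0.2 2.4 4.0
  endloop
 endfacet
 facet normal -0.950 -0.309 -0.033
  outer loop
   vertex 1.0 0.1 2.5
   vertex 0.2 2.4 4.0
   vertex 0.9 0.6 0.7
  endloop
 endfacet
 facet normal 0.265 -0.888 0.375
  outer loop
   vertex 1.0 0.1 2.5
   vertex 3.4 0.1 0.8
   vertex 3.8 1.4 3.6
  endloop
 endfacet
 facet normal -0.180 -0.950 -0.254
  outer loop
   vertex 1.0 0.1 2.5
   vertex 0.9 0.6 0.7
   vertex 3.4 0.1 0.8
  endloop
 endfacet
 facet normal 0.115 0.816 0.566
  outer loop
   vertex 1.8 3.7 1.8
   vertex 0.2 2.4 4.0
   vertex 3.1 3.1 2.4
  endloop
 endfacet
 facet normal 0.209 0.880 0.426
  outer loop
   vertex 1.8 3.7 1.8
   vertex 3.1 3.1 2.4
   vertex 3.2 3.9 0.7
  endloop
 endfacet
 facet normal -0.840 0.381 -0.386
  outer loop
   vertex 1.8 3.7 1.8
   vertex 0.9 0.6 0.7
   vertex 0.2 2.4 4.0
  endloop
 endfacet
 facet normal -0.598 0.417 -0.685
  outer loop
   vertex 1.8 3.7 1.8
   vertex 3.2 3.9 0.7
   vertex 0.9 0.6 0.7
  endloop
 endfacet
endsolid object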